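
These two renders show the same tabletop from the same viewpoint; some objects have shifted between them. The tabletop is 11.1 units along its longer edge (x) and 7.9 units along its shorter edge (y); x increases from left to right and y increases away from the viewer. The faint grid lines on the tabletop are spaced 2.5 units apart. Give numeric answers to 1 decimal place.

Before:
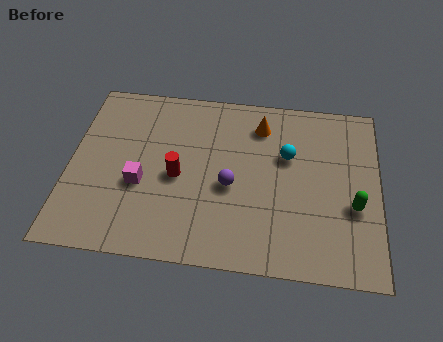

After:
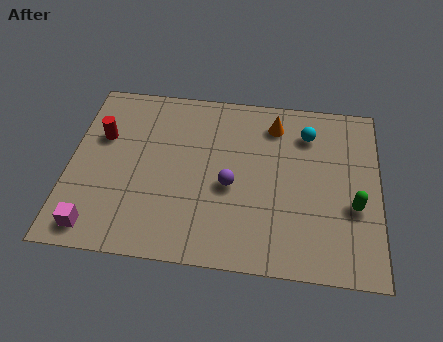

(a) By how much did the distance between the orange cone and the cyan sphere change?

-0.4

They were about 1.6 units apart before and 1.2 after — 0.4 units closer together.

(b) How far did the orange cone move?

0.5

The orange cone moved from about (6.8, 6.3) to (7.3, 6.4), a distance of √(0.5² + 0.1²) ≈ 0.5.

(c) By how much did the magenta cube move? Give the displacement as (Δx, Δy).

(-1.5, -2.1)

The magenta cube was at about (2.6, 3.1) and moved to about (1.1, 1.0).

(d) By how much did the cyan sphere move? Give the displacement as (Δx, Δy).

(0.7, 1.1)

From the two frames, the cyan sphere sits at roughly (7.8, 5.0) before and (8.5, 6.1) after.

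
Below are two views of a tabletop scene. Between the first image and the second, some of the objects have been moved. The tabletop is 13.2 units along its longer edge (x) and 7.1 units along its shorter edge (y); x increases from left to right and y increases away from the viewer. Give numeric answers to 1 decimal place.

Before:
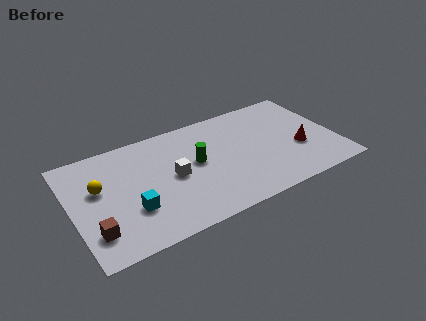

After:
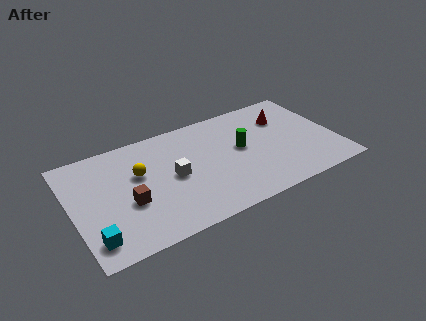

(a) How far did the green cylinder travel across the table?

2.3

From (6.2, 3.9) to (8.5, 3.9), the green cylinder covered √(2.3² + 0.0²) ≈ 2.3 units.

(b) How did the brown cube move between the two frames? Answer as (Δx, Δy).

(1.8, 1.1)

From the two frames, the brown cube sits at roughly (0.9, 1.7) before and (2.7, 2.8) after.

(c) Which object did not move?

the white cube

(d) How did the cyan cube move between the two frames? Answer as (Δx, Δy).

(-2.0, -1.0)

The cyan cube started near (2.8, 2.3) and ended near (0.8, 1.3).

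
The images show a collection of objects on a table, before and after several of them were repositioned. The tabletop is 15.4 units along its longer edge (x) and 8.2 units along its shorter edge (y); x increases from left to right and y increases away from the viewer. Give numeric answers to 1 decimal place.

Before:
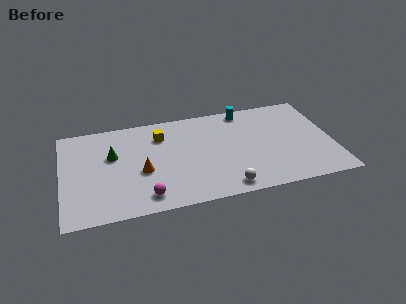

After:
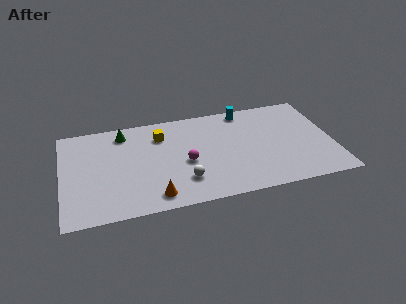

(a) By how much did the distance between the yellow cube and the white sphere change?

-2.0

Before: roughly 6.2 units apart; after: 4.2. That's 2.0 units closer together.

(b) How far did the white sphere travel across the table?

2.5

The white sphere was near (9.1, 1.0) before and (6.8, 2.1) after, so it travelled √(2.3² + 1.1²) ≈ 2.5 units.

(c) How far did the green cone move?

1.9

From (2.9, 5.1) to (3.6, 6.9), the green cone covered √(0.7² + 1.8²) ≈ 1.9 units.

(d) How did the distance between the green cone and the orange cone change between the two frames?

+3.6

Before: roughly 2.3 units apart; after: 5.9. That's 3.6 units further apart.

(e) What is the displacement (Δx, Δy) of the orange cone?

(0.6, -2.2)

From the two frames, the orange cone sits at roughly (4.5, 3.4) before and (5.1, 1.2) after.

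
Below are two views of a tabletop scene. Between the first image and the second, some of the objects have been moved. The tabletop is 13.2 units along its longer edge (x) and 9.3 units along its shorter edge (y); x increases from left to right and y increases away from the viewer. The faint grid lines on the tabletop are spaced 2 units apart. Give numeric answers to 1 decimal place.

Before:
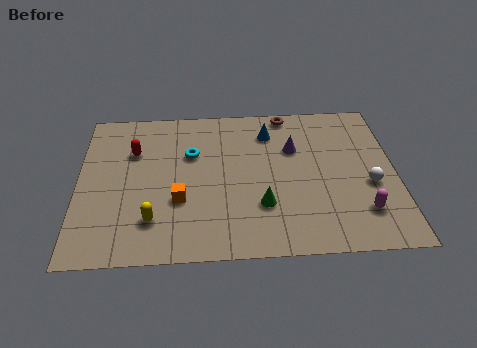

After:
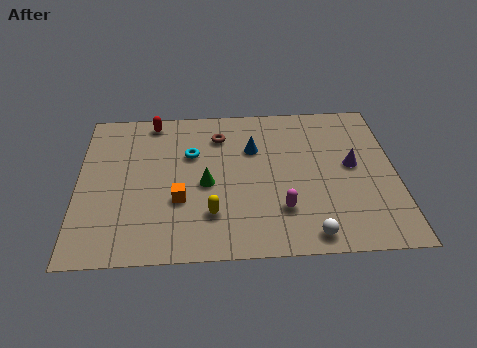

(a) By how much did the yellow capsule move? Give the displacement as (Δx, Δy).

(2.4, 0.2)

From the two frames, the yellow capsule sits at roughly (3.1, 2.2) before and (5.5, 2.4) after.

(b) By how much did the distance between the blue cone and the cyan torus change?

-0.9

They were about 3.5 units apart before and 2.6 after — 0.9 units closer together.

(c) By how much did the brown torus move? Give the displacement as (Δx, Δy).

(-2.9, -1.3)

The brown torus was at about (8.8, 8.5) and moved to about (5.9, 7.2).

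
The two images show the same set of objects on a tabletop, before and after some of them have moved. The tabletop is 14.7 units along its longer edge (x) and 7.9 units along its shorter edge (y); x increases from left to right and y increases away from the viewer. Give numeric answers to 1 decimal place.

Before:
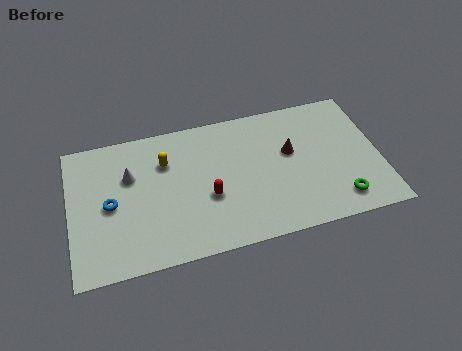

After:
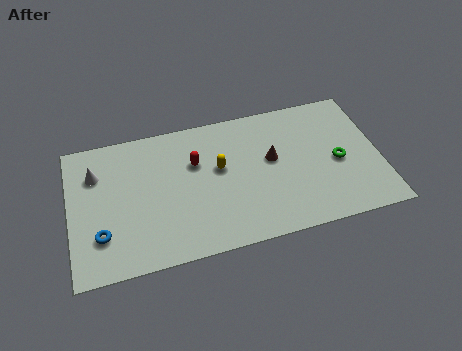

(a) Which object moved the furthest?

the yellow capsule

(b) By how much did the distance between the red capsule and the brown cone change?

-0.6

The distance was about 4.3 in the first image and 3.7 in the second, so they moved 0.6 units closer together.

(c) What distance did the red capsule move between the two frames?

2.2

The red capsule moved from about (6.5, 3.1) to (6.0, 5.2), a distance of √(0.5² + 2.1²) ≈ 2.2.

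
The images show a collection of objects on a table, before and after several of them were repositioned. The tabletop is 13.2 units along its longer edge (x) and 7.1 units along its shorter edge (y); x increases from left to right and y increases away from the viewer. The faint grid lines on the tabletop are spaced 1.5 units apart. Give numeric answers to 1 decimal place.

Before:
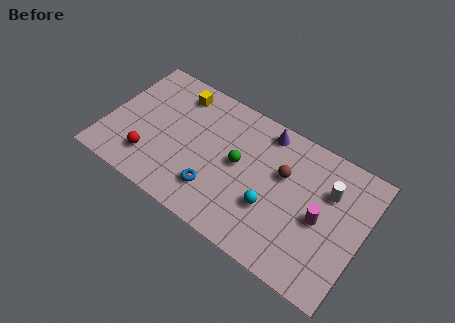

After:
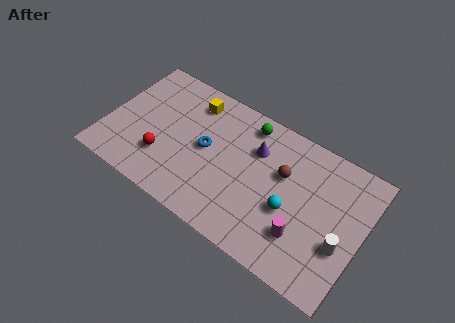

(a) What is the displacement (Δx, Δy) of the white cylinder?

(1.0, -2.3)

From the two frames, the white cylinder sits at roughly (11.3, 4.9) before and (12.3, 2.6) after.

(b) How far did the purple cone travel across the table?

1.2

The purple cone moved from about (7.8, 6.2) to (7.5, 5.0), a distance of √(0.3² + 1.2²) ≈ 1.2.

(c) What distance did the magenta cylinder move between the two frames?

1.5

From (11.1, 3.3) to (10.4, 2.0), the magenta cylinder covered √(0.7² + 1.3²) ≈ 1.5 units.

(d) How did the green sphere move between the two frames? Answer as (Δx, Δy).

(0.1, 2.3)

The green sphere started near (6.8, 3.8) and ended near (6.9, 6.1).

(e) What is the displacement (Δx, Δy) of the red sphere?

(0.6, 0.4)

The red sphere started near (2.5, 1.7) and ended near (3.1, 2.1).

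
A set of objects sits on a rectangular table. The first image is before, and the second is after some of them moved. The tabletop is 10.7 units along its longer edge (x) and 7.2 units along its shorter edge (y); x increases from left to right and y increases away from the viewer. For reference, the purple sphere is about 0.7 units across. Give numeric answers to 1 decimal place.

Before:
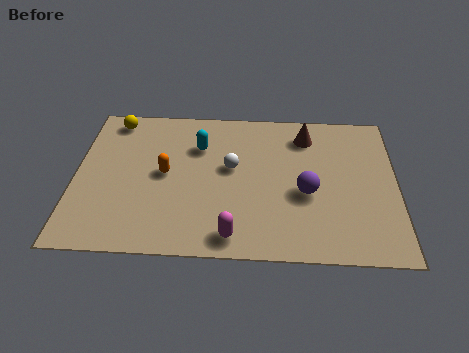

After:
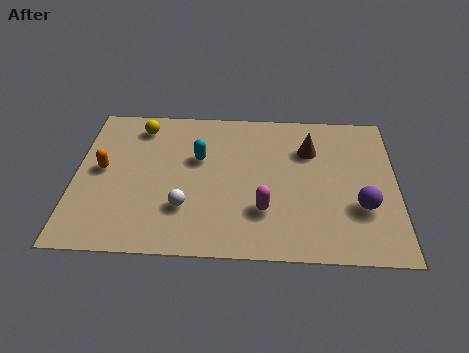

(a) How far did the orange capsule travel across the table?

2.1

From (3.0, 3.7) to (0.9, 3.8), the orange capsule covered √(2.1² + 0.1²) ≈ 2.1 units.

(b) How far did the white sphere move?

2.5

The white sphere moved from about (5.2, 4.1) to (3.7, 2.1), a distance of √(1.5² + 2.0²) ≈ 2.5.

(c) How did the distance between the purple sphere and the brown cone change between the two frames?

+0.4

They were about 2.8 units apart before and 3.2 after — 0.4 units further apart.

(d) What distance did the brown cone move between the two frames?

0.7

From (7.7, 5.8) to (7.8, 5.1), the brown cone covered √(0.1² + 0.7²) ≈ 0.7 units.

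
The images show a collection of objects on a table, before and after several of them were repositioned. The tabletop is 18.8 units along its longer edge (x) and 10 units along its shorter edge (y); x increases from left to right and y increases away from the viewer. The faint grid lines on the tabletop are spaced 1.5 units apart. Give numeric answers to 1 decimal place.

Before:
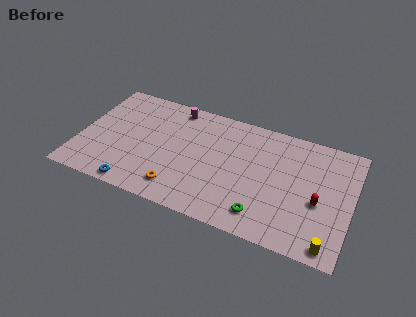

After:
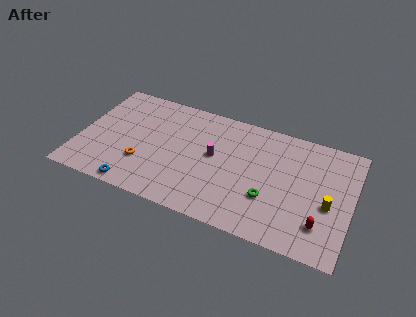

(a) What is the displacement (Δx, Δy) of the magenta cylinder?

(3.1, -3.3)

The magenta cylinder started near (6.2, 8.8) and ended near (9.3, 5.5).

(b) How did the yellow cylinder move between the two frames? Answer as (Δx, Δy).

(-0.3, 3.2)

From the two frames, the yellow cylinder sits at roughly (17.6, 1.0) before and (17.3, 4.2) after.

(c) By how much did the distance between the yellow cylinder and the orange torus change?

+2.3

Before: roughly 10.4 units apart; after: 12.7. That's 2.3 units further apart.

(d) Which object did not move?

the blue torus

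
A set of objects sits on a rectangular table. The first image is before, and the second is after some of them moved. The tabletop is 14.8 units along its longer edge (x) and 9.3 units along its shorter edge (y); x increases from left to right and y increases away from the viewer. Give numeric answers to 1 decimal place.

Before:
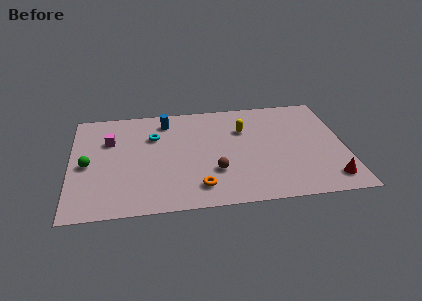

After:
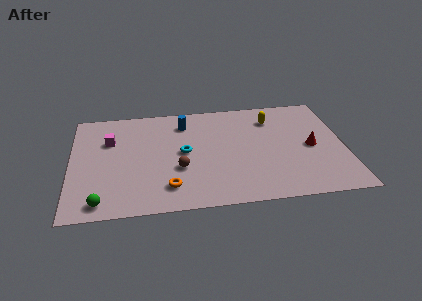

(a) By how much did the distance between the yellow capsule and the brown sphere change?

+2.5

They were about 3.9 units apart before and 6.4 after — 2.5 units further apart.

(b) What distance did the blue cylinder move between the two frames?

1.0

From (5.2, 7.7) to (6.2, 7.4), the blue cylinder covered √(1.0² + 0.3²) ≈ 1.0 units.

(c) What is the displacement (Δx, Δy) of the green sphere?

(0.7, -3.2)

From the two frames, the green sphere sits at roughly (0.9, 4.3) before and (1.6, 1.1) after.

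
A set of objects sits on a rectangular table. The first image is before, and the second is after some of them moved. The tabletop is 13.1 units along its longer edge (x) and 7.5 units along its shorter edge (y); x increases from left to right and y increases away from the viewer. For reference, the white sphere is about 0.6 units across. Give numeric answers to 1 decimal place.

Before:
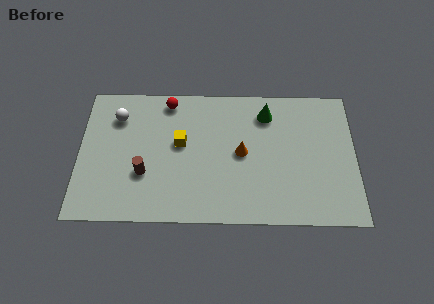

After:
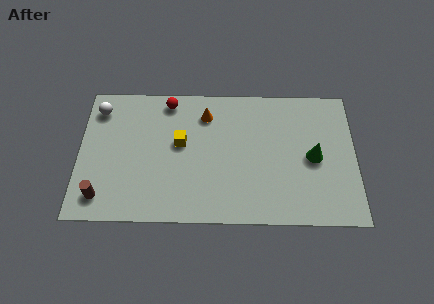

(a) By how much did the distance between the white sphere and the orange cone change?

-1.1

They were about 6.2 units apart before and 5.1 after — 1.1 units closer together.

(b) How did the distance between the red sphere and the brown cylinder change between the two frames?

+2.0

They were about 4.1 units apart before and 6.1 after — 2.0 units further apart.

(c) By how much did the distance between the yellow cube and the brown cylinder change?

+2.4

They were about 2.4 units apart before and 4.8 after — 2.4 units further apart.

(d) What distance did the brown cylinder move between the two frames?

2.4

From (3.1, 2.6) to (1.1, 1.3), the brown cylinder covered √(2.0² + 1.3²) ≈ 2.4 units.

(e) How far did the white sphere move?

1.0

From (1.8, 5.7) to (0.9, 6.1), the white sphere covered √(0.9² + 0.4²) ≈ 1.0 units.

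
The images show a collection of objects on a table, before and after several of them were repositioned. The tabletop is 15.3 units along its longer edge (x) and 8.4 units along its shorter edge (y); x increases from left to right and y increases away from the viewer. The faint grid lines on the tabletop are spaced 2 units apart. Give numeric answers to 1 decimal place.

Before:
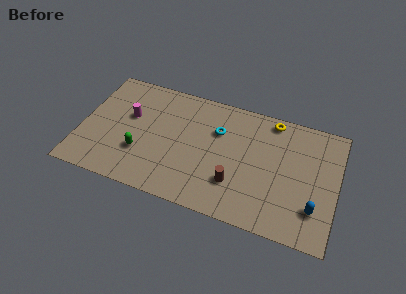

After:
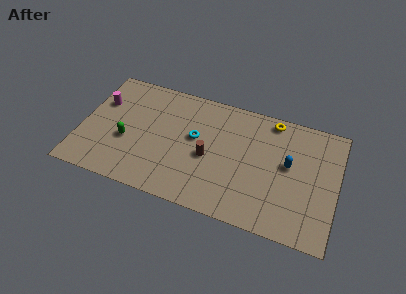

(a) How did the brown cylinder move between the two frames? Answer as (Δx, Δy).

(-1.7, 1.3)

The brown cylinder was at about (9.4, 2.4) and moved to about (7.7, 3.7).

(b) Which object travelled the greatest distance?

the blue capsule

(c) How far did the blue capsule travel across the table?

3.0

The blue capsule was near (14.1, 2.2) before and (12.4, 4.7) after, so it travelled √(1.7² + 2.5²) ≈ 3.0 units.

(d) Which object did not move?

the yellow torus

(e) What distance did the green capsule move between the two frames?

1.1

From (3.7, 2.7) to (2.8, 3.3), the green capsule covered √(0.9² + 0.6²) ≈ 1.1 units.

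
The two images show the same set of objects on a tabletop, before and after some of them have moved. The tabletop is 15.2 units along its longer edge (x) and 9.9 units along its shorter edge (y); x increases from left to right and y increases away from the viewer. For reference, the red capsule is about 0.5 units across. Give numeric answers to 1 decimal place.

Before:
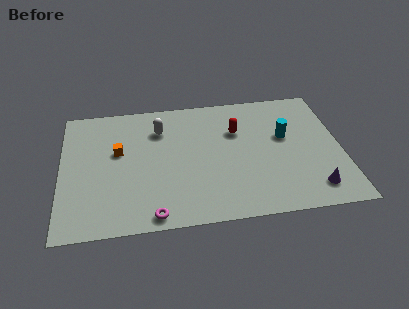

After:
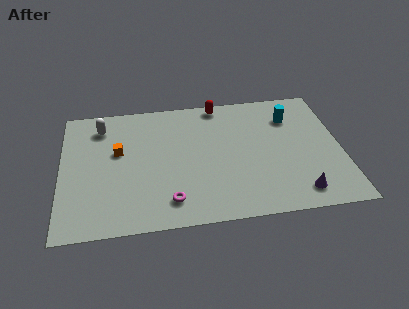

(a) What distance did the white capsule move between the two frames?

3.3

The white capsule moved from about (5.4, 7.4) to (2.2, 8.0), a distance of √(3.2² + 0.6²) ≈ 3.3.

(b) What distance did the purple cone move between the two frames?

0.8

From (13.5, 1.7) to (12.7, 1.5), the purple cone covered √(0.8² + 0.2²) ≈ 0.8 units.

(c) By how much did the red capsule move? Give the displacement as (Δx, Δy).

(-0.9, 2.3)

From the two frames, the red capsule sits at roughly (9.6, 6.7) before and (8.7, 9.0) after.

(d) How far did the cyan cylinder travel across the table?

1.6

From (12.2, 5.9) to (12.6, 7.4), the cyan cylinder covered √(0.4² + 1.5²) ≈ 1.6 units.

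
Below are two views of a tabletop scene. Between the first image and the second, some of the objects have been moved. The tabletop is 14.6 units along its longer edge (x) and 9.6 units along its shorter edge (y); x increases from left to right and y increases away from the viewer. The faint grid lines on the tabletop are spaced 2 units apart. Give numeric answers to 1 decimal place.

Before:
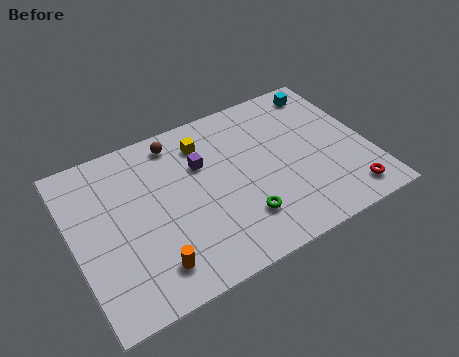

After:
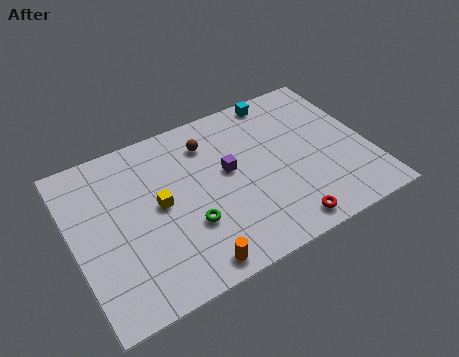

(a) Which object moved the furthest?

the yellow cube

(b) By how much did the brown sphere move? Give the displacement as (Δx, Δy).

(1.5, -0.8)

From the two frames, the brown sphere sits at roughly (5.5, 8.3) before and (7.0, 7.5) after.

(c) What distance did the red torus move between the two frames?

3.3

The red torus was near (13.1, 1.4) before and (9.8, 1.1) after, so it travelled √(3.3² + 0.3²) ≈ 3.3 units.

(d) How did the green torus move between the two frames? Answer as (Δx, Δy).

(-2.5, 0.8)

The green torus was at about (7.9, 2.4) and moved to about (5.4, 3.2).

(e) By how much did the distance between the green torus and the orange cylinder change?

-2.3

They were about 4.5 units apart before and 2.2 after — 2.3 units closer together.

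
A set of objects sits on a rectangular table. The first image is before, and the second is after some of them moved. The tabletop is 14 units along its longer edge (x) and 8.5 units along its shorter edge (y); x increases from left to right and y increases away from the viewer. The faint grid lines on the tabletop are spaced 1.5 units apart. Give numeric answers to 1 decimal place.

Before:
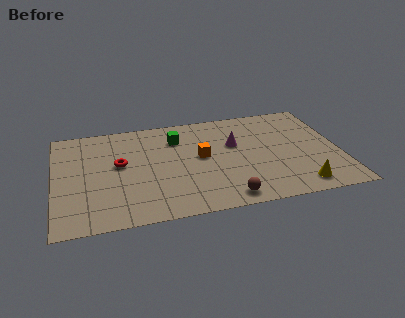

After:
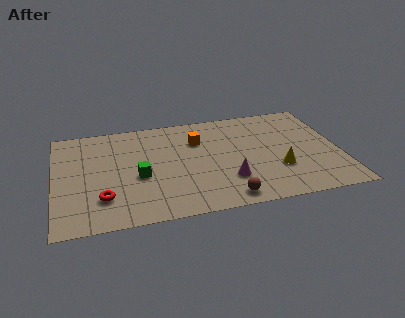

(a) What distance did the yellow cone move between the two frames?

1.8

The yellow cone moved from about (11.8, 1.2) to (10.9, 2.8), a distance of √(0.9² + 1.6²) ≈ 1.8.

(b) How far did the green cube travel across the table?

3.4

The green cube was near (6.1, 6.4) before and (4.1, 3.6) after, so it travelled √(2.0² + 2.8²) ≈ 3.4 units.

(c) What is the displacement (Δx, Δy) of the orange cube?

(-0.1, 1.4)

The orange cube started near (7.2, 4.6) and ended near (7.1, 6.0).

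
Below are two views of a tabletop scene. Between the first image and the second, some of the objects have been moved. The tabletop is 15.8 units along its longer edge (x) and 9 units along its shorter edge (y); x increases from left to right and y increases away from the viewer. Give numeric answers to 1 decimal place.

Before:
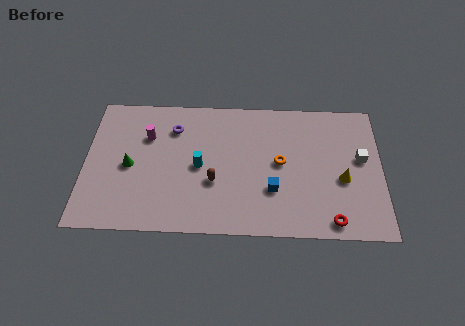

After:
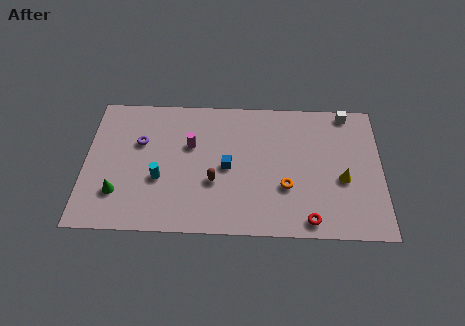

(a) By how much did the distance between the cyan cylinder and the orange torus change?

+2.4

The distance was about 4.3 in the first image and 6.7 in the second, so they moved 2.4 units further apart.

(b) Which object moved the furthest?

the white cube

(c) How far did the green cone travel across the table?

1.9

The green cone moved from about (2.4, 4.2) to (1.8, 2.4), a distance of √(0.6² + 1.8²) ≈ 1.9.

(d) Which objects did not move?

the yellow cone and the brown capsule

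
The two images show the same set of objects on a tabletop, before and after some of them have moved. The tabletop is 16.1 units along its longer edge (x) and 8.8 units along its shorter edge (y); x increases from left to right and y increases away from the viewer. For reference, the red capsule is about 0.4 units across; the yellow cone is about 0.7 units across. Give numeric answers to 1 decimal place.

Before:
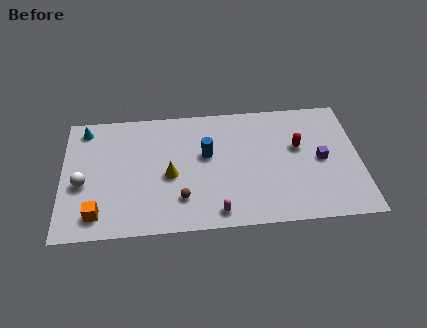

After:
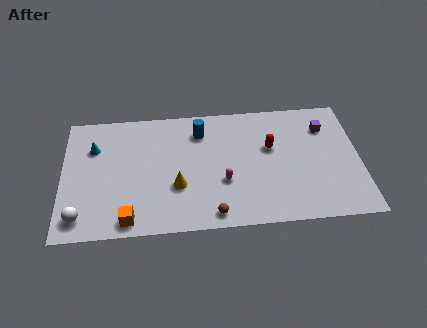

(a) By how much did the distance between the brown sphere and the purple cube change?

+0.5

The distance was about 7.9 in the first image and 8.4 in the second, so they moved 0.5 units further apart.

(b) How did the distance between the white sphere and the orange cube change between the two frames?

+0.3

Before: roughly 2.3 units apart; after: 2.6. That's 0.3 units further apart.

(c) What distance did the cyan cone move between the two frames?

1.5

From (1.2, 7.6) to (1.7, 6.2), the cyan cone covered √(0.5² + 1.4²) ≈ 1.5 units.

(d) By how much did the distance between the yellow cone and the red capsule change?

-1.5

The distance was about 7.1 in the first image and 5.6 in the second, so they moved 1.5 units closer together.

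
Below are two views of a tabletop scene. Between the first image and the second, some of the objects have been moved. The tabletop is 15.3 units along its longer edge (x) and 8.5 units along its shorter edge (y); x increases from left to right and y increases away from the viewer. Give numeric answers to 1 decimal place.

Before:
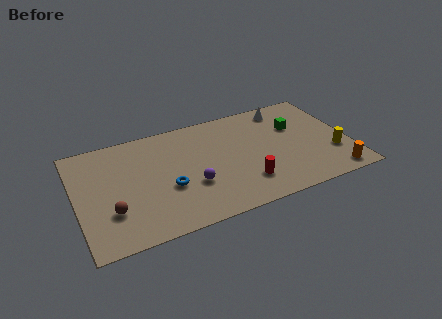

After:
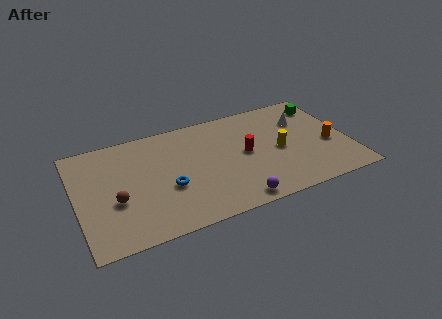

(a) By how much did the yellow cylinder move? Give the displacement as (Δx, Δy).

(-2.9, 1.3)

The yellow cylinder started near (14.3, 2.7) and ended near (11.4, 4.0).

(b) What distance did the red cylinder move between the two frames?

2.3

From (9.2, 2.1) to (9.5, 4.4), the red cylinder covered √(0.3² + 2.3²) ≈ 2.3 units.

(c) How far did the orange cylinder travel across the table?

2.5

From (14.1, 1.0) to (14.2, 3.5), the orange cylinder covered √(0.1² + 2.5²) ≈ 2.5 units.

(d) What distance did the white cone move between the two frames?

1.6

The white cone moved from about (12.1, 7.3) to (13.0, 6.0), a distance of √(0.9² + 1.3²) ≈ 1.6.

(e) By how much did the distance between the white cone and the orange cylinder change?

-3.8

They were about 6.6 units apart before and 2.8 after — 3.8 units closer together.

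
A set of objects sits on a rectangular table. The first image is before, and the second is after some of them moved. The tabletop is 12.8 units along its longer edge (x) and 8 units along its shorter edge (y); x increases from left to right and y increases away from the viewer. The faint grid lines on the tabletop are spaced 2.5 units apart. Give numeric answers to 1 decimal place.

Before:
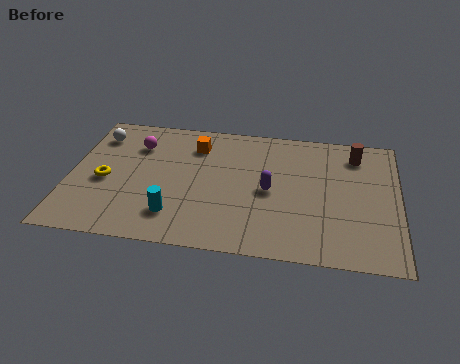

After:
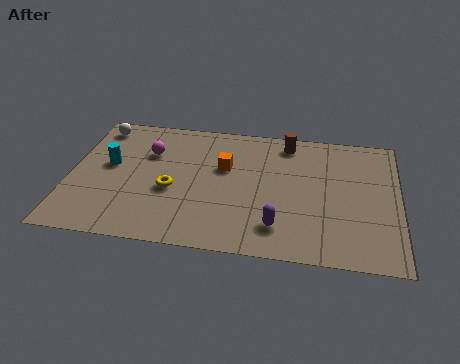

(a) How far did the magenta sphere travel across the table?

0.6

The magenta sphere was near (2.5, 5.9) before and (3.0, 5.5) after, so it travelled √(0.5² + 0.4²) ≈ 0.6 units.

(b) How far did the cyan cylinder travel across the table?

3.8

The cyan cylinder was near (4.2, 1.8) before and (1.5, 4.5) after, so it travelled √(2.7² + 2.7²) ≈ 3.8 units.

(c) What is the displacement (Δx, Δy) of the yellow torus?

(2.6, -0.2)

From the two frames, the yellow torus sits at roughly (1.4, 3.5) before and (4.0, 3.3) after.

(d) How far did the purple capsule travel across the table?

2.1

The purple capsule was near (7.8, 3.8) before and (8.2, 1.7) after, so it travelled √(0.4² + 2.1²) ≈ 2.1 units.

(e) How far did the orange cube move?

1.7

From (4.8, 6.2) to (6.0, 5.0), the orange cube covered √(1.2² + 1.2²) ≈ 1.7 units.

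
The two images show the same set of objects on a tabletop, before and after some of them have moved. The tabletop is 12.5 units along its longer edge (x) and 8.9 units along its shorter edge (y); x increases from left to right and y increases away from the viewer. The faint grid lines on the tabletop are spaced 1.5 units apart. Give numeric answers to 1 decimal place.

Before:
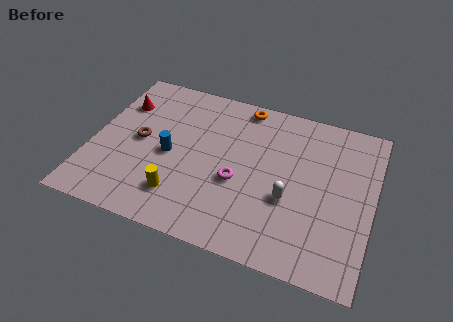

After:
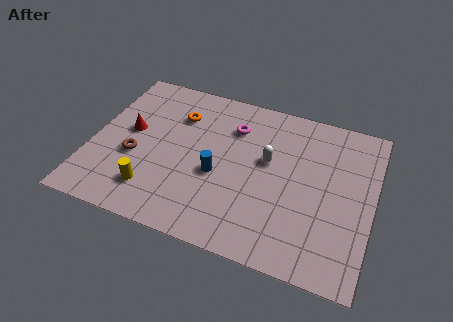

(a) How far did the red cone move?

1.6

From (1.0, 6.4) to (1.6, 4.9), the red cone covered √(0.6² + 1.5²) ≈ 1.6 units.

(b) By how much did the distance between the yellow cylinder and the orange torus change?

-1.8

They were about 6.4 units apart before and 4.6 after — 1.8 units closer together.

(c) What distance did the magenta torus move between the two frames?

3.0

The magenta torus moved from about (6.6, 3.6) to (6.1, 6.6), a distance of √(0.5² + 3.0²) ≈ 3.0.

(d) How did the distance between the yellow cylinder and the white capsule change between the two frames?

+0.9

They were about 4.9 units apart before and 5.8 after — 0.9 units further apart.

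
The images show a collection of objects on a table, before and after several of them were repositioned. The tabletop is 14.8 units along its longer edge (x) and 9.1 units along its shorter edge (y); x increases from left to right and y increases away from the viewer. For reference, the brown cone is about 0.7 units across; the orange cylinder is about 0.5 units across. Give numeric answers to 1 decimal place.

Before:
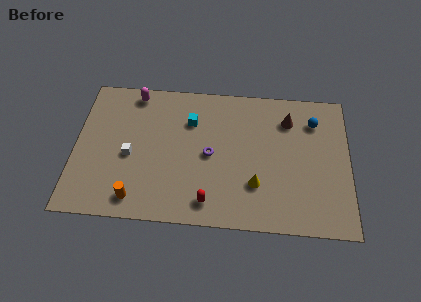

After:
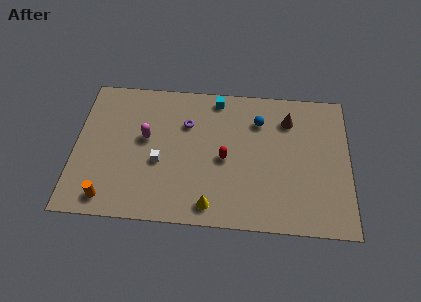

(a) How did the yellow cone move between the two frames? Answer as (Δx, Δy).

(-2.4, -1.5)

The yellow cone was at about (9.8, 2.7) and moved to about (7.4, 1.2).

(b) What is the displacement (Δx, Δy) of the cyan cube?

(1.4, 1.6)

From the two frames, the cyan cube sits at roughly (6.2, 6.5) before and (7.6, 8.1) after.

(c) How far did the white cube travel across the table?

1.6

From (3.0, 4.0) to (4.6, 3.7), the white cube covered √(1.6² + 0.3²) ≈ 1.6 units.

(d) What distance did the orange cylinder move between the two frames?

1.5

The orange cylinder was near (3.4, 1.3) before and (1.9, 1.2) after, so it travelled √(1.5² + 0.1²) ≈ 1.5 units.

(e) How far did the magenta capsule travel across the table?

3.0

The magenta capsule moved from about (3.1, 8.1) to (3.8, 5.2), a distance of √(0.7² + 2.9²) ≈ 3.0.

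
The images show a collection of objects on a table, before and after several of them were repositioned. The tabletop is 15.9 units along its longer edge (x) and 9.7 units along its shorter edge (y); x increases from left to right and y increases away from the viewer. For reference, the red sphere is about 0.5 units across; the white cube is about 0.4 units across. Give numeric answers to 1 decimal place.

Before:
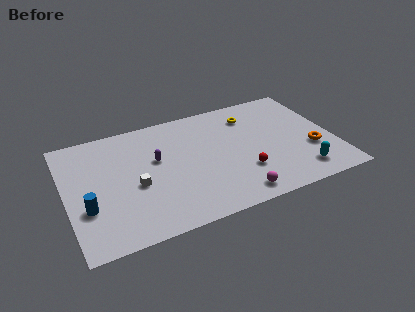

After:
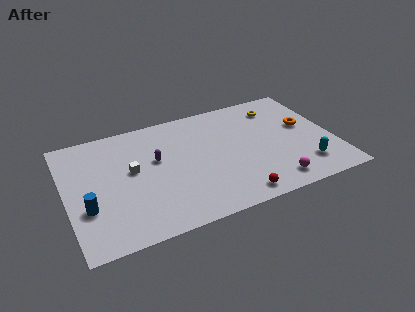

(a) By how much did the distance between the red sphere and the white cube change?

+0.7

They were about 6.4 units apart before and 7.1 after — 0.7 units further apart.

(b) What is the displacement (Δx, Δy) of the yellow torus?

(1.7, 0.2)

From the two frames, the yellow torus sits at roughly (11.3, 7.6) before and (13.0, 7.8) after.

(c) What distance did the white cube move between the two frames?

1.3

The white cube was near (4.0, 4.1) before and (3.9, 5.4) after, so it travelled √(0.1² + 1.3²) ≈ 1.3 units.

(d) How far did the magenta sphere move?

2.3

The magenta sphere was near (9.6, 1.2) before and (11.9, 1.4) after, so it travelled √(2.3² + 0.2²) ≈ 2.3 units.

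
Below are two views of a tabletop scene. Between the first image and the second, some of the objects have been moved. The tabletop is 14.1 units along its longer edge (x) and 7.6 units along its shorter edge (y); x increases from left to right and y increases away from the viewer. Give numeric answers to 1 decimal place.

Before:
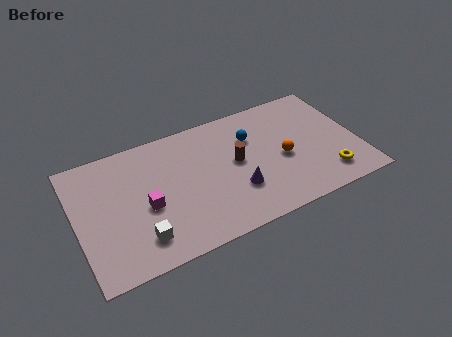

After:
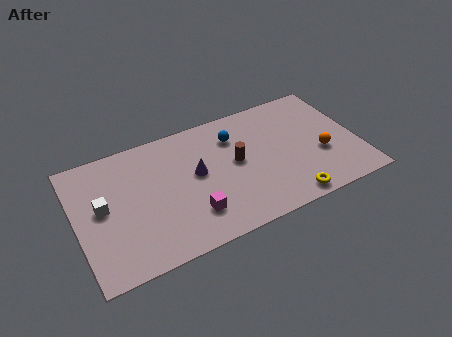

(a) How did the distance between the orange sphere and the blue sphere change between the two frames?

+2.6

They were about 2.4 units apart before and 5.0 after — 2.6 units further apart.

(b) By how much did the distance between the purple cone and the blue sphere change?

-0.5

The distance was about 3.1 in the first image and 2.6 in the second, so they moved 0.5 units closer together.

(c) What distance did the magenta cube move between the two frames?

2.5

The magenta cube was near (3.4, 3.3) before and (5.5, 1.9) after, so it travelled √(2.1² + 1.4²) ≈ 2.5 units.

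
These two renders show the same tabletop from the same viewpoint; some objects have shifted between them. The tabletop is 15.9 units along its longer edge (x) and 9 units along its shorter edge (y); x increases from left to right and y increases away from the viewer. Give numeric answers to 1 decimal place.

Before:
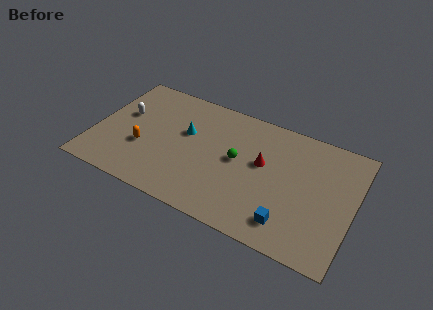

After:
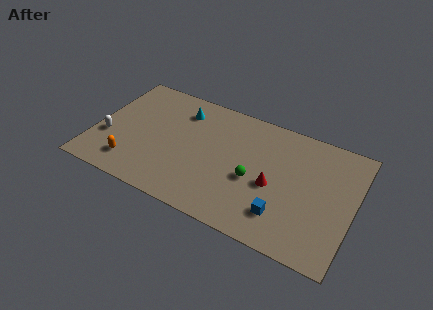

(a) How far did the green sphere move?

1.5

The green sphere moved from about (8.8, 4.8) to (9.9, 3.8), a distance of √(1.1² + 1.0²) ≈ 1.5.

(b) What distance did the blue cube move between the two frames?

0.6

The blue cube moved from about (12.3, 1.7) to (11.9, 2.1), a distance of √(0.4² + 0.4²) ≈ 0.6.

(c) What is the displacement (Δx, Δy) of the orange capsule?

(-0.5, -1.5)

The orange capsule started near (3.1, 3.3) and ended near (2.6, 1.8).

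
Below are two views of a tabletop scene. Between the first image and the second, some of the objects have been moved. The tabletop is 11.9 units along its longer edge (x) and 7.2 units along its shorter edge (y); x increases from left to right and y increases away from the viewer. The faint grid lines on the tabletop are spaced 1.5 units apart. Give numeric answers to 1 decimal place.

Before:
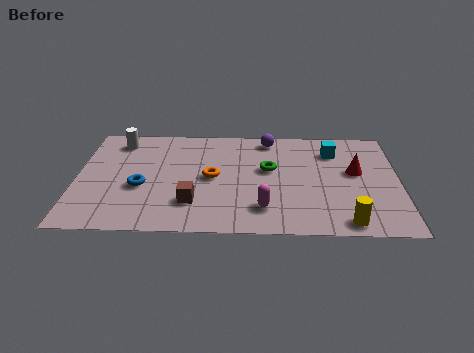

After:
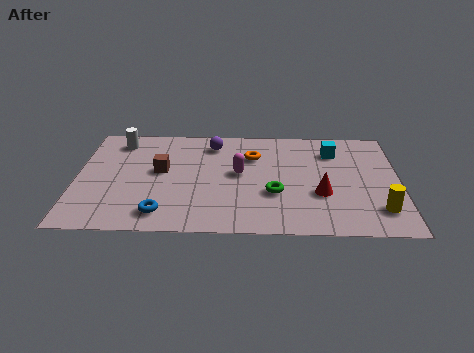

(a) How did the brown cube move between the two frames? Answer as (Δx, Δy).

(-1.2, 2.1)

The brown cube was at about (4.3, 1.9) and moved to about (3.1, 4.0).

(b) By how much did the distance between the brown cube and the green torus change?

+0.8

They were about 3.6 units apart before and 4.4 after — 0.8 units further apart.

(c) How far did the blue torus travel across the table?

1.9

From (2.4, 2.9) to (3.2, 1.2), the blue torus covered √(0.8² + 1.7²) ≈ 1.9 units.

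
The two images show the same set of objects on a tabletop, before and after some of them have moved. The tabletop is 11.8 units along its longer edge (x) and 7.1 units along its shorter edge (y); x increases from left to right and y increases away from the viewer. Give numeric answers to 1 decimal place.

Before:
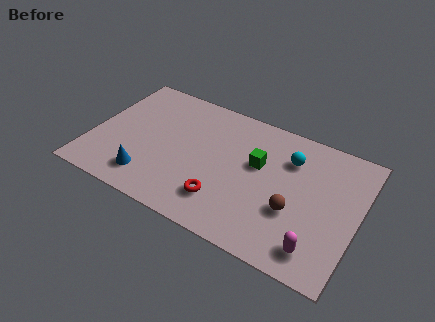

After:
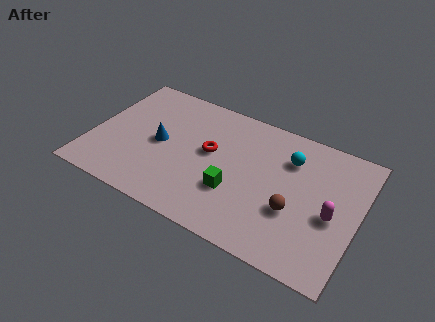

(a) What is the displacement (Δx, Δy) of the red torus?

(-0.9, 2.3)

The red torus was at about (6.1, 1.7) and moved to about (5.2, 4.0).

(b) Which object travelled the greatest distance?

the red torus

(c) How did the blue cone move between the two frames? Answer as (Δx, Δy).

(0.2, 2.1)

The blue cone started near (2.8, 1.4) and ended near (3.0, 3.5).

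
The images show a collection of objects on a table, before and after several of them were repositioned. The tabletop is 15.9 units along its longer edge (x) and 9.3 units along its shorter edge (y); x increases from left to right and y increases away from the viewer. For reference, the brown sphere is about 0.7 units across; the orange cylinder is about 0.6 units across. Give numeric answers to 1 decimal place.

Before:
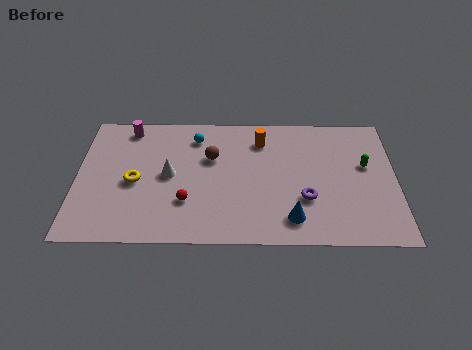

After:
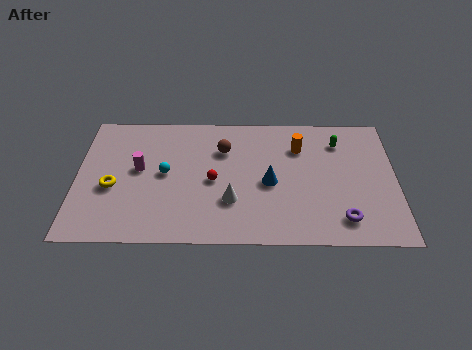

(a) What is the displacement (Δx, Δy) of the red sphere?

(1.3, 1.5)

The red sphere started near (5.5, 2.8) and ended near (6.8, 4.3).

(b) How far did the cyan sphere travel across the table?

3.1

The cyan sphere moved from about (5.9, 7.5) to (4.4, 4.8), a distance of √(1.5² + 2.7²) ≈ 3.1.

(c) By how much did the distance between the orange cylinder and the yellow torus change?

+2.8

The distance was about 7.0 in the first image and 9.8 in the second, so they moved 2.8 units further apart.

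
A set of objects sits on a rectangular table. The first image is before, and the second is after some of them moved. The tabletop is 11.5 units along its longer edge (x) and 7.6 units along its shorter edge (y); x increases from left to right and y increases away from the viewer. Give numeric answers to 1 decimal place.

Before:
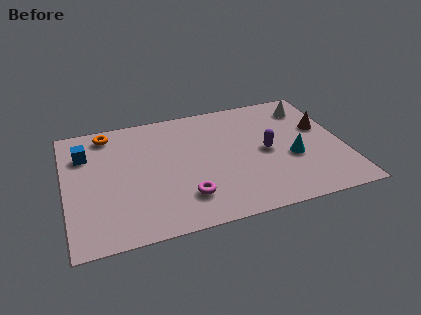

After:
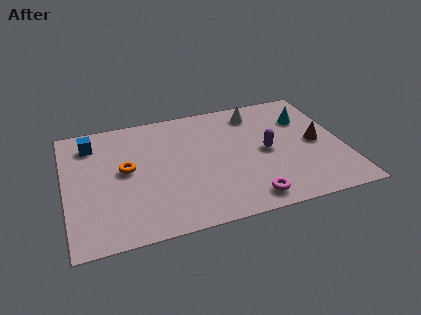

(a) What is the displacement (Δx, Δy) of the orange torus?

(0.6, -2.5)

The orange torus started near (1.9, 6.6) and ended near (2.5, 4.1).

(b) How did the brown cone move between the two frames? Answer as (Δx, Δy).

(-0.3, -0.9)

The brown cone was at about (10.7, 4.6) and moved to about (10.4, 3.7).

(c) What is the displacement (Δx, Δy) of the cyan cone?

(0.8, 2.4)

The cyan cone started near (9.3, 3.0) and ended near (10.1, 5.4).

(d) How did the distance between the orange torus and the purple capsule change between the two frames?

-1.2

Before: roughly 7.0 units apart; after: 5.8. That's 1.2 units closer together.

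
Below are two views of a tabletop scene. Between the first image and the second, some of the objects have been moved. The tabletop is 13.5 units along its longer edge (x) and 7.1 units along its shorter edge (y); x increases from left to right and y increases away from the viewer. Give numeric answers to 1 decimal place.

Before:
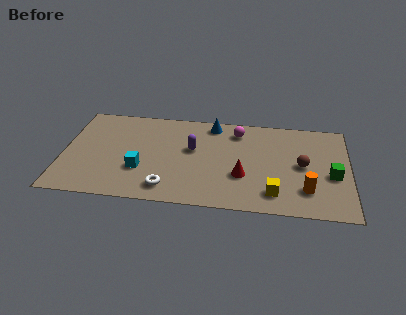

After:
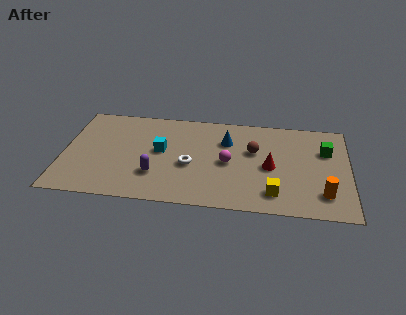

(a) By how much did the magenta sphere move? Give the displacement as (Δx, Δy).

(-0.4, -2.4)

From the two frames, the magenta sphere sits at roughly (8.2, 5.8) before and (7.8, 3.4) after.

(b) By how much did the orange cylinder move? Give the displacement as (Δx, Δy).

(0.8, -0.2)

From the two frames, the orange cylinder sits at roughly (11.5, 1.8) before and (12.3, 1.6) after.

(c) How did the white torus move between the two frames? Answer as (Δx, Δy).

(1.0, 1.8)

The white torus started near (5.0, 1.2) and ended near (6.0, 3.0).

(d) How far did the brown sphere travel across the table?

2.4

From (11.3, 3.6) to (9.0, 4.4), the brown sphere covered √(2.3² + 0.8²) ≈ 2.4 units.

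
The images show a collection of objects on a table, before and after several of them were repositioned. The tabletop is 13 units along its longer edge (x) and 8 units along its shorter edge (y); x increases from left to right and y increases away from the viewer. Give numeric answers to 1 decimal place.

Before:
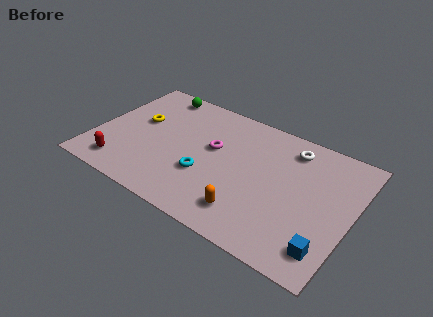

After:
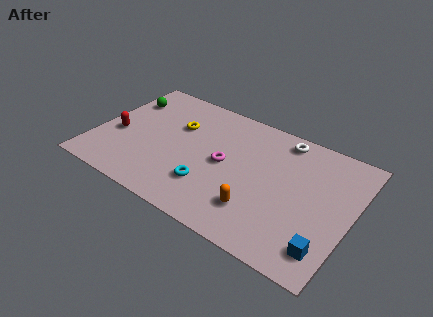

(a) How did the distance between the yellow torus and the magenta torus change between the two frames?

-0.9

Before: roughly 3.9 units apart; after: 3.0. That's 0.9 units closer together.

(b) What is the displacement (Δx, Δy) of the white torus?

(-0.5, 0.4)

The white torus was at about (9.6, 6.6) and moved to about (9.1, 7.0).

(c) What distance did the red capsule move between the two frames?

2.1

The red capsule was near (1.7, 1.3) before and (1.1, 3.3) after, so it travelled √(0.6² + 2.0²) ≈ 2.1 units.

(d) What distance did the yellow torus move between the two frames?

2.0

The yellow torus moved from about (2.0, 4.7) to (3.9, 5.3), a distance of √(1.9² + 0.6²) ≈ 2.0.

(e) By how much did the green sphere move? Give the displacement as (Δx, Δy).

(-1.5, -1.2)

From the two frames, the green sphere sits at roughly (2.5, 7.1) before and (1.0, 5.9) after.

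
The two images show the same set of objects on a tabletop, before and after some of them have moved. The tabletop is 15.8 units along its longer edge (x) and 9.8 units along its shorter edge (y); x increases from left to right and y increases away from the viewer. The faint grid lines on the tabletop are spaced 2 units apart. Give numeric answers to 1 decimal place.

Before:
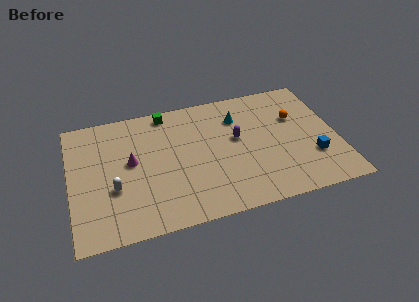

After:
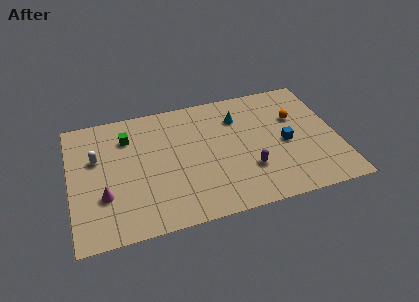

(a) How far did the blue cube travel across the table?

2.1

The blue cube was near (14.2, 3.0) before and (12.7, 4.5) after, so it travelled √(1.5² + 1.5²) ≈ 2.1 units.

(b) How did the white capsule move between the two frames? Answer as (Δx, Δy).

(-0.9, 2.6)

The white capsule was at about (2.5, 3.6) and moved to about (1.6, 6.2).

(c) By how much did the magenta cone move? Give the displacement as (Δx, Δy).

(-1.7, -2.2)

From the two frames, the magenta cone sits at roughly (3.6, 5.4) before and (1.9, 3.2) after.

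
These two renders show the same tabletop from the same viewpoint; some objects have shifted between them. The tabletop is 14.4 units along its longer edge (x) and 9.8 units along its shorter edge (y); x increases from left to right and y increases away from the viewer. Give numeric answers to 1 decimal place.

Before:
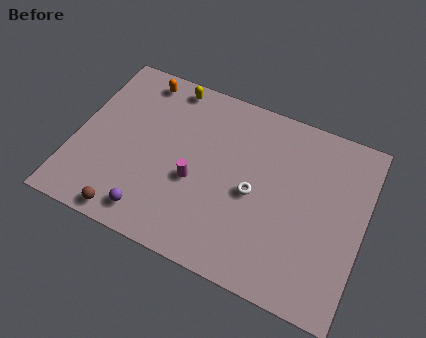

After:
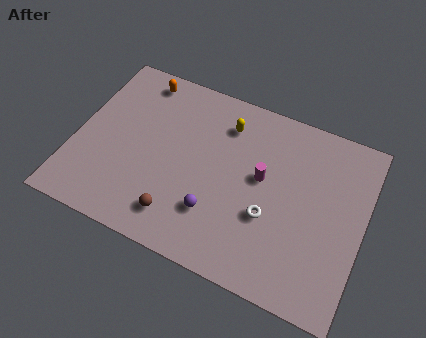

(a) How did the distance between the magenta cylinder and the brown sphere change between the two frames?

+1.0

The distance was about 4.2 in the first image and 5.2 in the second, so they moved 1.0 units further apart.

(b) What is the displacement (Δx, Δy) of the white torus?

(0.9, -0.9)

From the two frames, the white torus sits at roughly (9.0, 4.5) before and (9.9, 3.6) after.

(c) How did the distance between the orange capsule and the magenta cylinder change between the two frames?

+1.6

They were about 5.7 units apart before and 7.3 after — 1.6 units further apart.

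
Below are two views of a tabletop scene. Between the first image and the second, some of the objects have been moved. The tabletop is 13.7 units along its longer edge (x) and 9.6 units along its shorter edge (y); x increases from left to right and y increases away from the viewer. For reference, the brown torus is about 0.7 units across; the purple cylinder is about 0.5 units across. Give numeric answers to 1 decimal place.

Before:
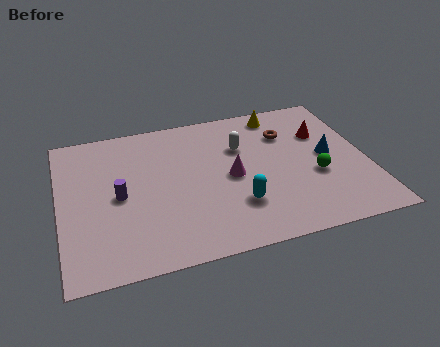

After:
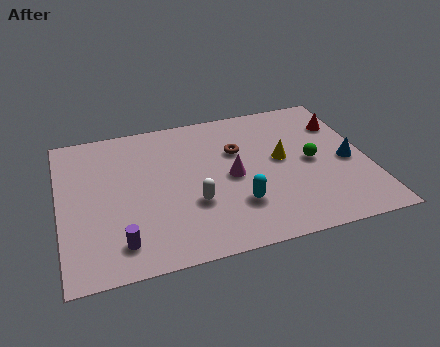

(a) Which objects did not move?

the magenta cone and the cyan capsule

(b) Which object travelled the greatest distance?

the white capsule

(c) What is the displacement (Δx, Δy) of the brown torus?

(-2.3, -0.6)

From the two frames, the brown torus sits at roughly (10.3, 6.9) before and (8.0, 6.3) after.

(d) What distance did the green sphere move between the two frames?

1.0

The green sphere moved from about (11.3, 3.7) to (11.2, 4.7), a distance of √(0.1² + 1.0²) ≈ 1.0.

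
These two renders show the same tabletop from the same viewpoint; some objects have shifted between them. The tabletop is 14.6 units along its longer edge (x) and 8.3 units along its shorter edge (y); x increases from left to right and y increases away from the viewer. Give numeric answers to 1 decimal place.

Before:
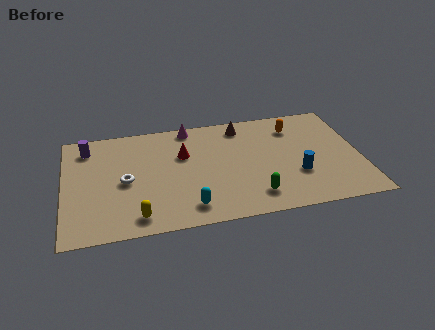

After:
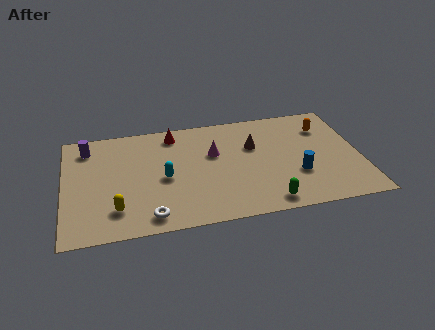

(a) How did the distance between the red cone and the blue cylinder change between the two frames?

+1.2

The distance was about 6.1 in the first image and 7.3 in the second, so they moved 1.2 units further apart.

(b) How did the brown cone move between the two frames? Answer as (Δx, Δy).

(0.5, -1.7)

The brown cone started near (8.9, 7.1) and ended near (9.4, 5.4).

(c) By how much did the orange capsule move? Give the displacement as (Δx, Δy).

(1.5, -0.3)

The orange capsule was at about (11.5, 6.5) and moved to about (13.0, 6.2).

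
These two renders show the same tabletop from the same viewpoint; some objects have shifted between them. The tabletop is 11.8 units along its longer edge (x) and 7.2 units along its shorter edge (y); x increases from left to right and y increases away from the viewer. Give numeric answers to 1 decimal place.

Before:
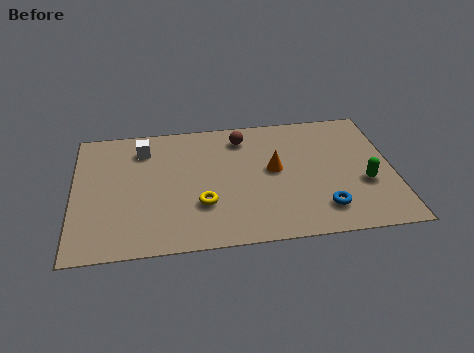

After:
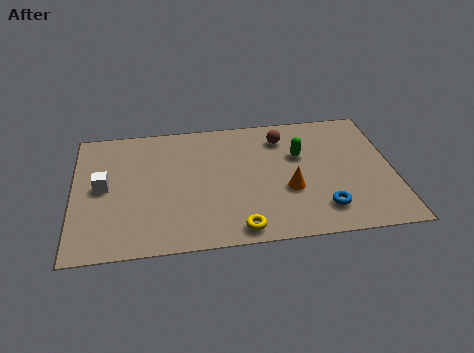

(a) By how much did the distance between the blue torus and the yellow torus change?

-1.3

The distance was about 4.5 in the first image and 3.2 in the second, so they moved 1.3 units closer together.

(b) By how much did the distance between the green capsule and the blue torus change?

+1.2

Before: roughly 2.0 units apart; after: 3.2. That's 1.2 units further apart.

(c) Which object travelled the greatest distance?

the green capsule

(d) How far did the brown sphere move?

1.5

The brown sphere was near (6.3, 5.9) before and (7.8, 5.7) after, so it travelled √(1.5² + 0.2²) ≈ 1.5 units.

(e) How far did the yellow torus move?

2.0

The yellow torus was near (4.7, 2.3) before and (6.0, 0.8) after, so it travelled √(1.3² + 1.5²) ≈ 2.0 units.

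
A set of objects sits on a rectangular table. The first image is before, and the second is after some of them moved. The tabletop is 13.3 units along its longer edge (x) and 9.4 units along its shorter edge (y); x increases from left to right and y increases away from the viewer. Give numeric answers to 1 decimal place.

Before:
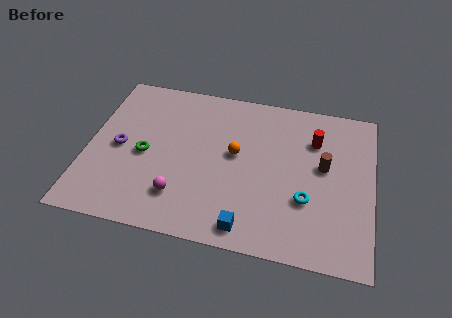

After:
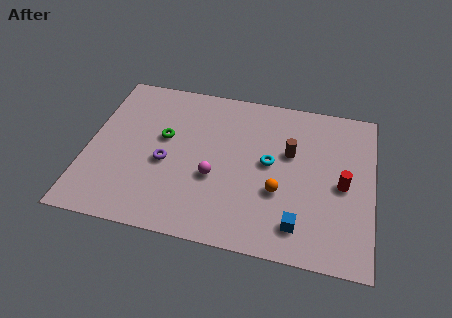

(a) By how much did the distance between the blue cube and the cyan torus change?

+0.3

The distance was about 3.3 in the first image and 3.6 in the second, so they moved 0.3 units further apart.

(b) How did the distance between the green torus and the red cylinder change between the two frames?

+0.3

The distance was about 8.2 in the first image and 8.5 in the second, so they moved 0.3 units further apart.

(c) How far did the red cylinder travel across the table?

2.8

From (10.5, 6.8) to (11.9, 4.4), the red cylinder covered √(1.4² + 2.4²) ≈ 2.8 units.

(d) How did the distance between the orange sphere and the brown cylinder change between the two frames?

-1.7

The distance was about 4.1 in the first image and 2.4 in the second, so they moved 1.7 units closer together.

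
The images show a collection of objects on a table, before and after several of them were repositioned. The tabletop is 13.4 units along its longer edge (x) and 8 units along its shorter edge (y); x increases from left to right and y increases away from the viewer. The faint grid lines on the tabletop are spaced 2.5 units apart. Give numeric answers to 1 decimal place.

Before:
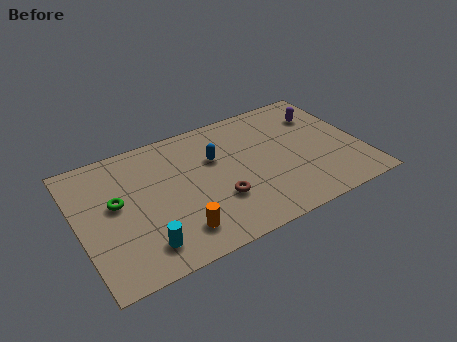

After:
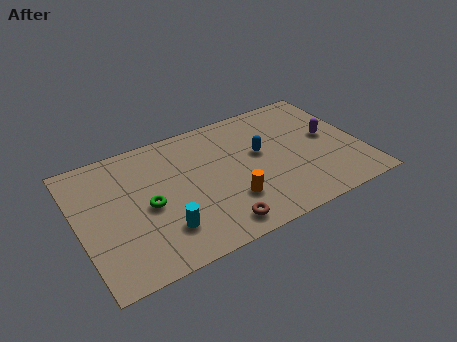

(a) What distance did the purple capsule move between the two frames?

1.6

From (11.9, 5.9) to (12.0, 4.3), the purple capsule covered √(0.1² + 1.6²) ≈ 1.6 units.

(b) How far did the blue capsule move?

2.2

The blue capsule moved from about (6.6, 5.2) to (8.7, 4.6), a distance of √(2.1² + 0.6²) ≈ 2.2.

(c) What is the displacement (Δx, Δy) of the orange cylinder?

(2.6, 0.7)

From the two frames, the orange cylinder sits at roughly (4.3, 1.6) before and (6.9, 2.3) after.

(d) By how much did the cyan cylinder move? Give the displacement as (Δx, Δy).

(1.0, 0.5)

The cyan cylinder started near (2.7, 1.5) and ended near (3.7, 2.0).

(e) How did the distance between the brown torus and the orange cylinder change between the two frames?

-0.9

Before: roughly 2.3 units apart; after: 1.4. That's 0.9 units closer together.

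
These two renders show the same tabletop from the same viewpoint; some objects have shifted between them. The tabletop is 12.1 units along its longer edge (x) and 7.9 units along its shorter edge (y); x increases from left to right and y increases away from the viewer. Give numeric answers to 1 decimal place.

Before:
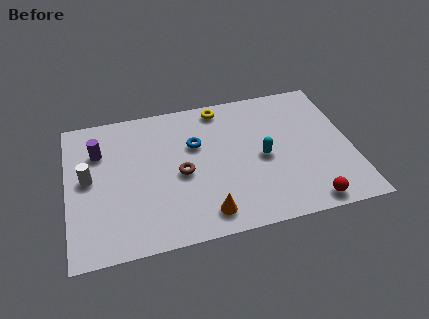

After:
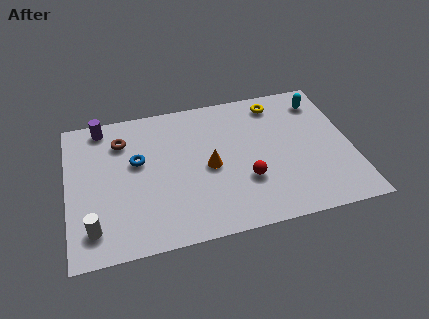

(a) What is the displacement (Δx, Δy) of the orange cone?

(0.3, 2.5)

The orange cone was at about (5.7, 1.2) and moved to about (6.0, 3.7).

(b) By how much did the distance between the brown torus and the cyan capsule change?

+5.1

They were about 3.5 units apart before and 8.6 after — 5.1 units further apart.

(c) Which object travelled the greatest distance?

the cyan capsule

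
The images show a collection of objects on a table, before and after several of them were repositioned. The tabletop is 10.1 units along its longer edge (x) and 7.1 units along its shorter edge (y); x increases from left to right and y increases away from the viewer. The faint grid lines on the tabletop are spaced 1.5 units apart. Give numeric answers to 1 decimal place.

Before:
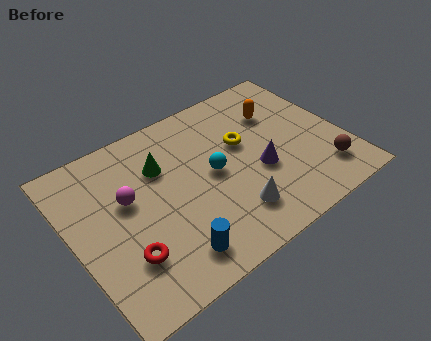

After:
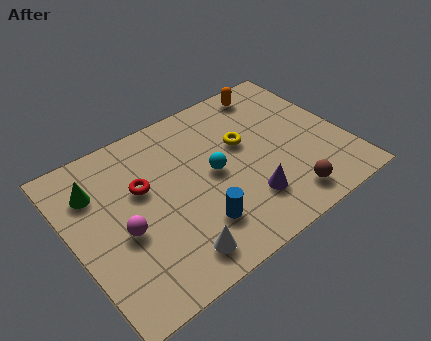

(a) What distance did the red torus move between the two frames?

2.6

The red torus moved from about (1.6, 2.0) to (2.7, 4.4), a distance of √(1.1² + 2.4²) ≈ 2.6.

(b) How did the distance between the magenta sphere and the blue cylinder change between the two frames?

-0.4

Before: roughly 3.2 units apart; after: 2.8. That's 0.4 units closer together.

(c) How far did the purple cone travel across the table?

1.2

The purple cone moved from about (6.8, 2.8) to (6.1, 1.8), a distance of √(0.7² + 1.0²) ≈ 1.2.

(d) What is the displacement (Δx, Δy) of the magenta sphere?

(-0.4, -1.2)

From the two frames, the magenta sphere sits at roughly (2.1, 4.2) before and (1.7, 3.0) after.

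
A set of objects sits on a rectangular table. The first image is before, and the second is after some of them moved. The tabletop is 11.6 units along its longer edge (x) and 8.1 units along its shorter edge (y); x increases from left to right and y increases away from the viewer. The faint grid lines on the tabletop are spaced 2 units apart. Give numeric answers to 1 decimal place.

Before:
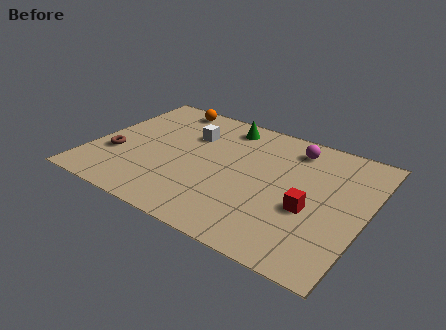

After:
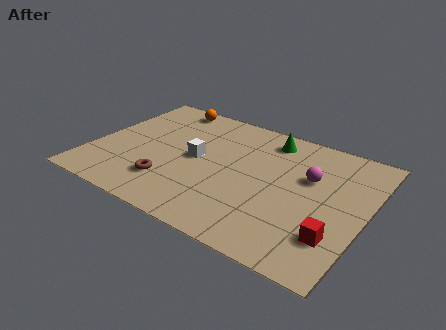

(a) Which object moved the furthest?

the brown torus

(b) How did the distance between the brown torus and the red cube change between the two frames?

-1.3

They were about 8.3 units apart before and 7.0 after — 1.3 units closer together.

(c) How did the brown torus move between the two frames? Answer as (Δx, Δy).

(2.5, -0.8)

The brown torus was at about (1.1, 2.8) and moved to about (3.6, 2.0).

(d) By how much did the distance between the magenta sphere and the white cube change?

+0.4

Before: roughly 4.4 units apart; after: 4.8. That's 0.4 units further apart.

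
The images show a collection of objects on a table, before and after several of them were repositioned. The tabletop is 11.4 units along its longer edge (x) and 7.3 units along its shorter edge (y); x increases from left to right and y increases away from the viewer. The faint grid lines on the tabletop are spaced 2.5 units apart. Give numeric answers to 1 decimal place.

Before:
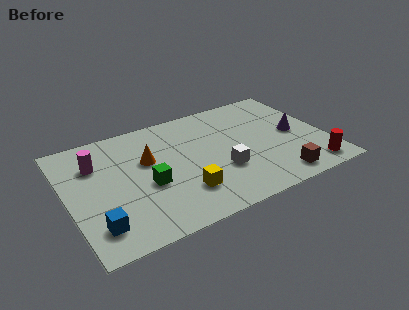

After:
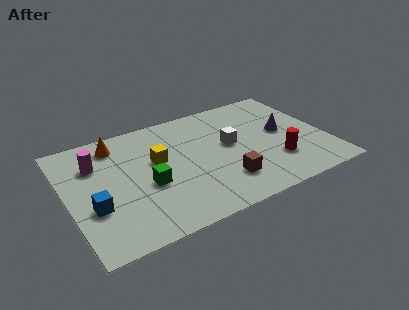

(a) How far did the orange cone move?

2.0

From (3.6, 4.5) to (2.4, 6.1), the orange cone covered √(1.2² + 1.6²) ≈ 2.0 units.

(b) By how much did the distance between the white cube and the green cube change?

+0.7

They were about 3.2 units apart before and 3.9 after — 0.7 units further apart.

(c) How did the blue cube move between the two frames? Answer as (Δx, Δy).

(0.0, 1.1)

The blue cube was at about (1.0, 1.5) and moved to about (1.0, 2.6).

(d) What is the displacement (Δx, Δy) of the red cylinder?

(-1.4, 1.1)

The red cylinder started near (10.4, 1.0) and ended near (9.0, 2.1).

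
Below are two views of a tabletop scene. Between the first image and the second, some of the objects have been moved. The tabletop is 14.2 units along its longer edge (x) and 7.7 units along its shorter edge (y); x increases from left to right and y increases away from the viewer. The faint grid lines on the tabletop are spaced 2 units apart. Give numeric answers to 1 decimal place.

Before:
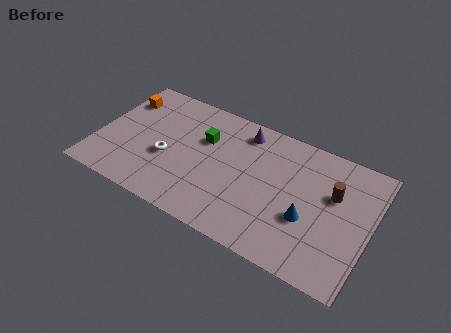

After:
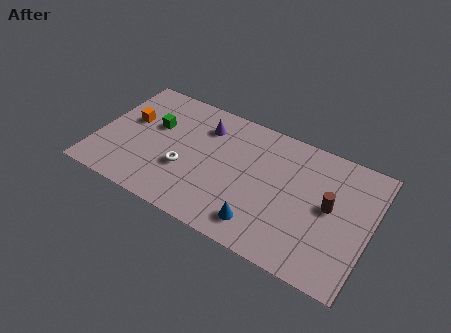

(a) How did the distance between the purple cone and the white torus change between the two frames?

-1.8

The distance was about 5.0 in the first image and 3.2 in the second, so they moved 1.8 units closer together.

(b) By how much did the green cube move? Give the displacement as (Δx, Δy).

(-2.6, -0.3)

The green cube started near (5.4, 5.1) and ended near (2.8, 4.8).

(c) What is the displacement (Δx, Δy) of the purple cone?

(-2.0, -0.6)

From the two frames, the purple cone sits at roughly (7.3, 6.5) before and (5.3, 5.9) after.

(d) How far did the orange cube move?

1.3

The orange cube was near (0.9, 5.8) before and (1.5, 4.6) after, so it travelled √(0.6² + 1.2²) ≈ 1.3 units.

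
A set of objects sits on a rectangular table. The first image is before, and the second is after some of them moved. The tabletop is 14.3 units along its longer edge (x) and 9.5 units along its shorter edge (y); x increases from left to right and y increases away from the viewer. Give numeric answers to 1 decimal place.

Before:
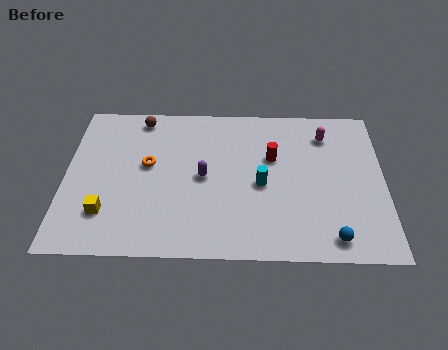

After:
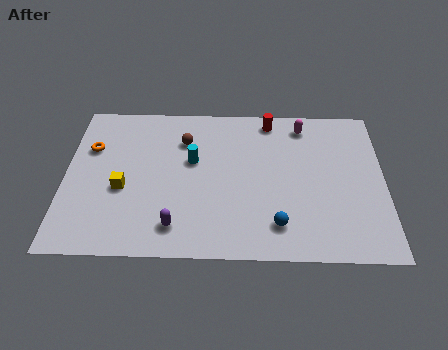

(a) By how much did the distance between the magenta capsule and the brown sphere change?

-2.9

The distance was about 8.4 in the first image and 5.5 in the second, so they moved 2.9 units closer together.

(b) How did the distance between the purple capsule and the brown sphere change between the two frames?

+0.6

They were about 4.7 units apart before and 5.3 after — 0.6 units further apart.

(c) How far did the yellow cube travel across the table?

1.7

The yellow cube was near (1.9, 2.4) before and (2.6, 3.9) after, so it travelled √(0.7² + 1.5²) ≈ 1.7 units.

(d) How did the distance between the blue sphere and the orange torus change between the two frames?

+0.3

Before: roughly 9.2 units apart; after: 9.5. That's 0.3 units further apart.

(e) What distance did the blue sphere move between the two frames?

2.5

The blue sphere was near (11.9, 1.2) before and (9.5, 1.9) after, so it travelled √(2.4² + 0.7²) ≈ 2.5 units.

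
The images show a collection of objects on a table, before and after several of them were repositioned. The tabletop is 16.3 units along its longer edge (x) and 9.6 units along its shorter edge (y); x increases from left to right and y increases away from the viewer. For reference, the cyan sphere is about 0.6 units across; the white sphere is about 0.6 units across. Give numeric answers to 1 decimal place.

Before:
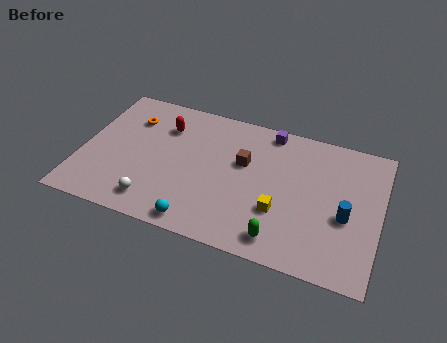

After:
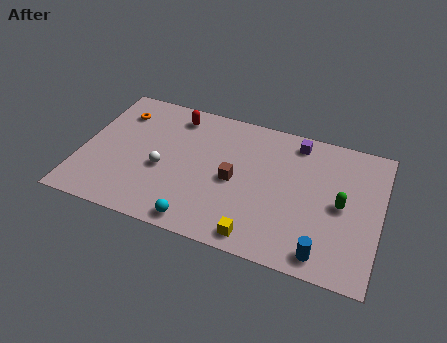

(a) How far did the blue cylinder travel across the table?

3.0

From (14.5, 4.0) to (13.5, 1.2), the blue cylinder covered √(1.0² + 2.8²) ≈ 3.0 units.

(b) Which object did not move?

the cyan sphere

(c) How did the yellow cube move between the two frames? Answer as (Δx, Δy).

(-1.0, -2.1)

From the two frames, the yellow cube sits at roughly (11.0, 3.2) before and (10.0, 1.1) after.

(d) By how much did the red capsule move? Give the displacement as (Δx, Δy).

(0.5, 1.0)

From the two frames, the red capsule sits at roughly (4.3, 7.1) before and (4.8, 8.1) after.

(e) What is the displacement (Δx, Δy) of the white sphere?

(0.2, 2.4)

The white sphere started near (4.3, 1.6) and ended near (4.5, 4.0).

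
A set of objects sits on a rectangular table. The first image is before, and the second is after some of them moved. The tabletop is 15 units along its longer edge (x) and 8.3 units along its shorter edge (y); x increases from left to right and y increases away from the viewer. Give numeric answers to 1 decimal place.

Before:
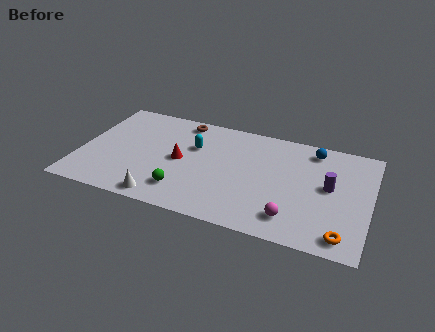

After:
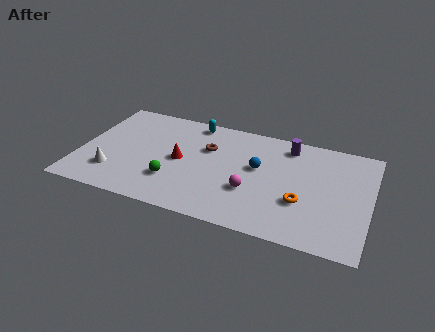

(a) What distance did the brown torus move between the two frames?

2.3

The brown torus was near (5.0, 7.3) before and (6.5, 5.5) after, so it travelled √(1.5² + 1.8²) ≈ 2.3 units.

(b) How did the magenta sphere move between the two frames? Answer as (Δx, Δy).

(-2.2, 1.3)

The magenta sphere started near (11.2, 1.6) and ended near (9.0, 2.9).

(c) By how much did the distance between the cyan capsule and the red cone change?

+1.9

They were about 1.4 units apart before and 3.3 after — 1.9 units further apart.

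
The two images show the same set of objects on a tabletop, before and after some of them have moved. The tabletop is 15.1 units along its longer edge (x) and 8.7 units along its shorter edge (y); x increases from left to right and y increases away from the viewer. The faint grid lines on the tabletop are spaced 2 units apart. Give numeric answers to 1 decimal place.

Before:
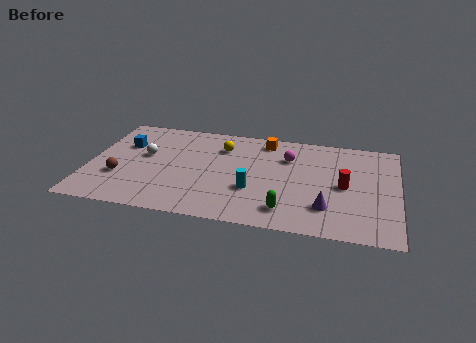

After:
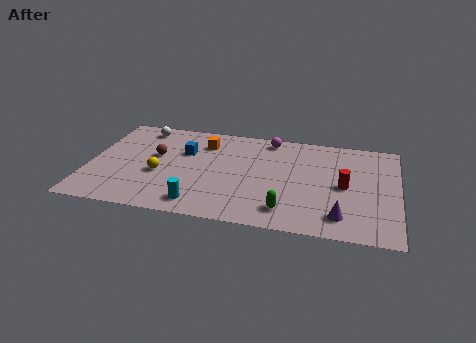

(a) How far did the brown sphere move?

2.7

The brown sphere was near (1.6, 2.9) before and (3.2, 5.1) after, so it travelled √(1.6² + 2.2²) ≈ 2.7 units.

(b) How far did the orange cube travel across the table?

3.1

The orange cube moved from about (8.5, 7.5) to (5.5, 6.7), a distance of √(3.0² + 0.8²) ≈ 3.1.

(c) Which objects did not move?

the red cylinder and the green capsule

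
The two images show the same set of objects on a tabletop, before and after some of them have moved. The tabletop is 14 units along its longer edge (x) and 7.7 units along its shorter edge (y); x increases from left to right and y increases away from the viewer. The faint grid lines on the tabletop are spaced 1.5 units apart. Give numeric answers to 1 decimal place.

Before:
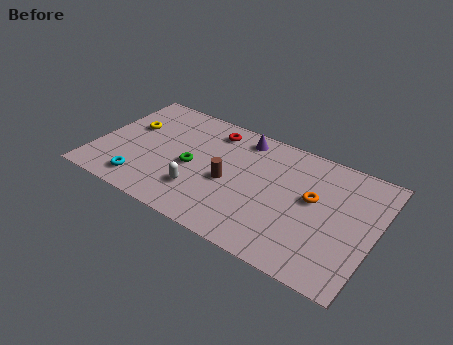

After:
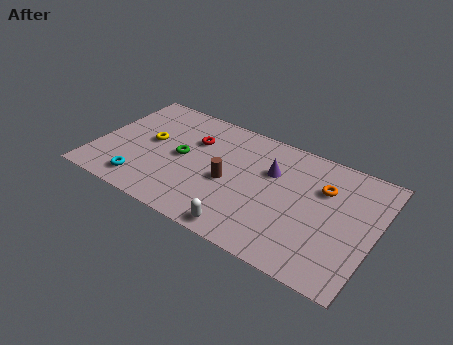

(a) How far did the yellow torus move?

1.3

The yellow torus was near (1.5, 4.8) before and (2.6, 4.2) after, so it travelled √(1.1² + 0.6²) ≈ 1.3 units.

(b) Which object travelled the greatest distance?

the white capsule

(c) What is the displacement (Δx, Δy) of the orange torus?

(0.4, 0.9)

The orange torus started near (10.9, 4.4) and ended near (11.3, 5.3).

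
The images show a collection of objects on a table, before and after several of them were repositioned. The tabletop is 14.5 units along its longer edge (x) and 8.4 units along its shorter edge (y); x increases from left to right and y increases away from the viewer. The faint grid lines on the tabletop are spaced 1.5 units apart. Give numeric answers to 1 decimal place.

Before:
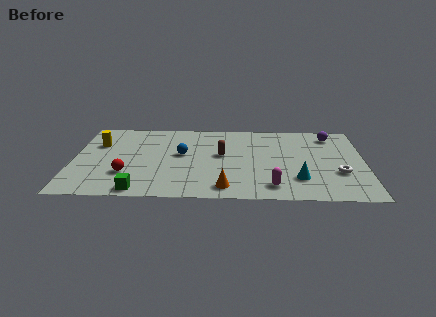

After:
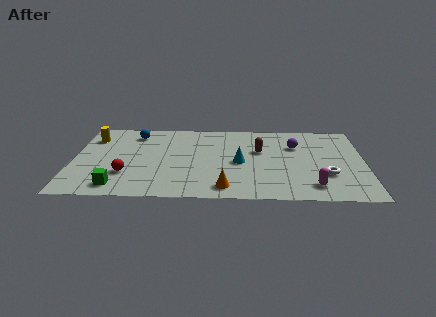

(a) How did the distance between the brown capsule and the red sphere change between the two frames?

+1.9

They were about 5.2 units apart before and 7.1 after — 1.9 units further apart.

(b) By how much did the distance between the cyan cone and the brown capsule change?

-2.9

Before: roughly 4.5 units apart; after: 1.6. That's 2.9 units closer together.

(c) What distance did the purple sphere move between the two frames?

2.2

The purple sphere was near (12.9, 7.0) before and (11.1, 5.8) after, so it travelled √(1.8² + 1.2²) ≈ 2.2 units.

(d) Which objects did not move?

the red sphere and the orange cone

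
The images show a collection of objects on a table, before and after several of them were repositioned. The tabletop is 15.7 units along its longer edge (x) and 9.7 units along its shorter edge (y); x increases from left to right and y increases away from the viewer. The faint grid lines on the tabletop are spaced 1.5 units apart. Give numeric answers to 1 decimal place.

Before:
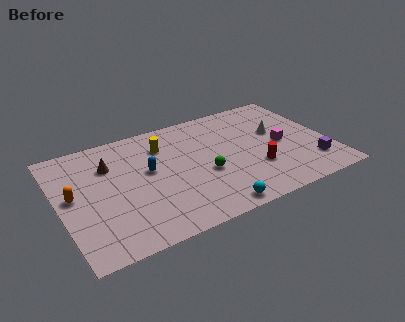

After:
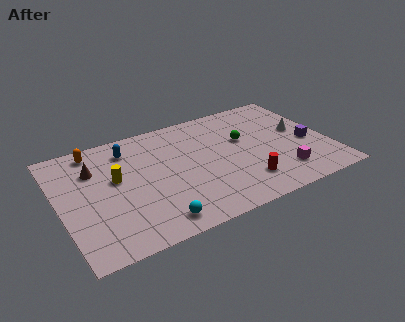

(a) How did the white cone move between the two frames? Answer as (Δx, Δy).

(1.3, -0.4)

From the two frames, the white cone sits at roughly (12.9, 5.8) before and (14.2, 5.4) after.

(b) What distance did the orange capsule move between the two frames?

3.7

From (0.8, 5.2) to (2.4, 8.5), the orange capsule covered √(1.6² + 3.3²) ≈ 3.7 units.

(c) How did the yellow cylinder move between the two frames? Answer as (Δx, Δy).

(-3.0, -1.7)

The yellow cylinder was at about (6.3, 7.3) and moved to about (3.3, 5.6).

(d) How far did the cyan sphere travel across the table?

3.3

The cyan sphere was near (8.3, 0.9) before and (5.0, 1.3) after, so it travelled √(3.3² + 0.4²) ≈ 3.3 units.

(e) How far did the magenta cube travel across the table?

2.5

The magenta cube moved from about (13.0, 4.6) to (12.6, 2.1), a distance of √(0.4² + 2.5²) ≈ 2.5.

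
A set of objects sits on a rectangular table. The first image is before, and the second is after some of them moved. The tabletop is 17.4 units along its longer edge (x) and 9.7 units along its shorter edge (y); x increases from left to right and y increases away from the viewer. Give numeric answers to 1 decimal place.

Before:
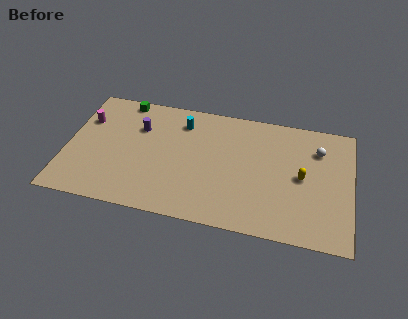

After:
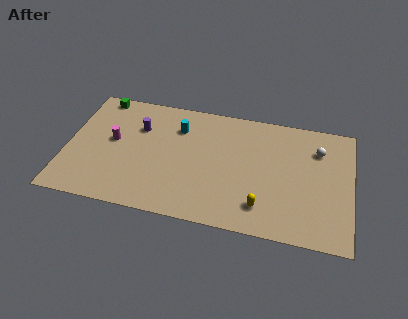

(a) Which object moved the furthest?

the yellow capsule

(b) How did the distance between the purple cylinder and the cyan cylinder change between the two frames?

-0.3

The distance was about 2.8 in the first image and 2.5 in the second, so they moved 0.3 units closer together.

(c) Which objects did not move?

the white sphere and the purple cylinder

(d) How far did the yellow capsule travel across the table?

3.6

From (14.4, 4.8) to (12.1, 2.0), the yellow capsule covered √(2.3² + 2.8²) ≈ 3.6 units.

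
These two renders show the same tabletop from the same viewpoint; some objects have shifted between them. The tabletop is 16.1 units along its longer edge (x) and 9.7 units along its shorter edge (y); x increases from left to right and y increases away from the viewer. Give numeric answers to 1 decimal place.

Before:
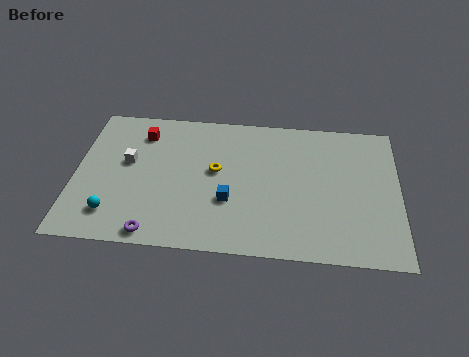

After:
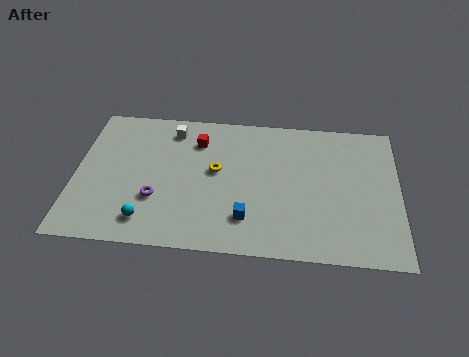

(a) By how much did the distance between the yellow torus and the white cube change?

-0.9

The distance was about 4.4 in the first image and 3.5 in the second, so they moved 0.9 units closer together.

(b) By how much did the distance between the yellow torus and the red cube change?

-2.2

Before: roughly 4.4 units apart; after: 2.2. That's 2.2 units closer together.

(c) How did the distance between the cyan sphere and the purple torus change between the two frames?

-0.8

They were about 2.4 units apart before and 1.6 after — 0.8 units closer together.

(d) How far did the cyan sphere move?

1.7

The cyan sphere was near (2.0, 2.0) before and (3.7, 1.7) after, so it travelled √(1.7² + 0.3²) ≈ 1.7 units.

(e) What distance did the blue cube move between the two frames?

1.4

The blue cube moved from about (7.7, 3.4) to (8.6, 2.3), a distance of √(0.9² + 1.1²) ≈ 1.4.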